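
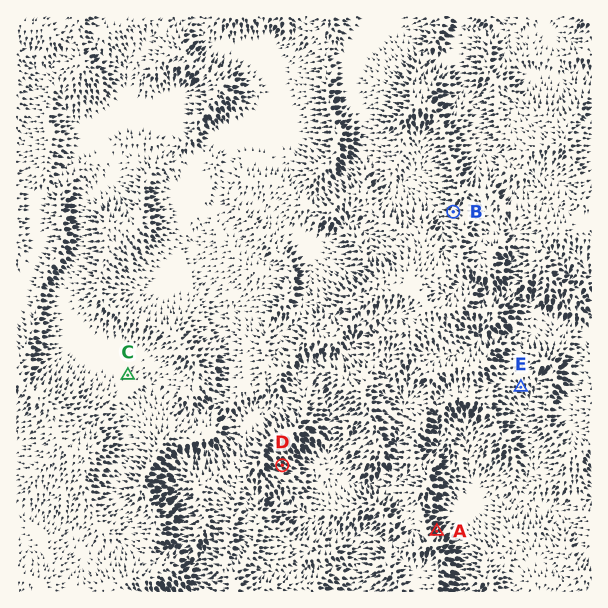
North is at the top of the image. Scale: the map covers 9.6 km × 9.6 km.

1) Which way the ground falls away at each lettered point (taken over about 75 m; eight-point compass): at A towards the NE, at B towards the W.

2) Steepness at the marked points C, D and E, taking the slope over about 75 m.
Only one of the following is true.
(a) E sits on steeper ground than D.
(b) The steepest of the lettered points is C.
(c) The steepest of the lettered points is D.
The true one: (c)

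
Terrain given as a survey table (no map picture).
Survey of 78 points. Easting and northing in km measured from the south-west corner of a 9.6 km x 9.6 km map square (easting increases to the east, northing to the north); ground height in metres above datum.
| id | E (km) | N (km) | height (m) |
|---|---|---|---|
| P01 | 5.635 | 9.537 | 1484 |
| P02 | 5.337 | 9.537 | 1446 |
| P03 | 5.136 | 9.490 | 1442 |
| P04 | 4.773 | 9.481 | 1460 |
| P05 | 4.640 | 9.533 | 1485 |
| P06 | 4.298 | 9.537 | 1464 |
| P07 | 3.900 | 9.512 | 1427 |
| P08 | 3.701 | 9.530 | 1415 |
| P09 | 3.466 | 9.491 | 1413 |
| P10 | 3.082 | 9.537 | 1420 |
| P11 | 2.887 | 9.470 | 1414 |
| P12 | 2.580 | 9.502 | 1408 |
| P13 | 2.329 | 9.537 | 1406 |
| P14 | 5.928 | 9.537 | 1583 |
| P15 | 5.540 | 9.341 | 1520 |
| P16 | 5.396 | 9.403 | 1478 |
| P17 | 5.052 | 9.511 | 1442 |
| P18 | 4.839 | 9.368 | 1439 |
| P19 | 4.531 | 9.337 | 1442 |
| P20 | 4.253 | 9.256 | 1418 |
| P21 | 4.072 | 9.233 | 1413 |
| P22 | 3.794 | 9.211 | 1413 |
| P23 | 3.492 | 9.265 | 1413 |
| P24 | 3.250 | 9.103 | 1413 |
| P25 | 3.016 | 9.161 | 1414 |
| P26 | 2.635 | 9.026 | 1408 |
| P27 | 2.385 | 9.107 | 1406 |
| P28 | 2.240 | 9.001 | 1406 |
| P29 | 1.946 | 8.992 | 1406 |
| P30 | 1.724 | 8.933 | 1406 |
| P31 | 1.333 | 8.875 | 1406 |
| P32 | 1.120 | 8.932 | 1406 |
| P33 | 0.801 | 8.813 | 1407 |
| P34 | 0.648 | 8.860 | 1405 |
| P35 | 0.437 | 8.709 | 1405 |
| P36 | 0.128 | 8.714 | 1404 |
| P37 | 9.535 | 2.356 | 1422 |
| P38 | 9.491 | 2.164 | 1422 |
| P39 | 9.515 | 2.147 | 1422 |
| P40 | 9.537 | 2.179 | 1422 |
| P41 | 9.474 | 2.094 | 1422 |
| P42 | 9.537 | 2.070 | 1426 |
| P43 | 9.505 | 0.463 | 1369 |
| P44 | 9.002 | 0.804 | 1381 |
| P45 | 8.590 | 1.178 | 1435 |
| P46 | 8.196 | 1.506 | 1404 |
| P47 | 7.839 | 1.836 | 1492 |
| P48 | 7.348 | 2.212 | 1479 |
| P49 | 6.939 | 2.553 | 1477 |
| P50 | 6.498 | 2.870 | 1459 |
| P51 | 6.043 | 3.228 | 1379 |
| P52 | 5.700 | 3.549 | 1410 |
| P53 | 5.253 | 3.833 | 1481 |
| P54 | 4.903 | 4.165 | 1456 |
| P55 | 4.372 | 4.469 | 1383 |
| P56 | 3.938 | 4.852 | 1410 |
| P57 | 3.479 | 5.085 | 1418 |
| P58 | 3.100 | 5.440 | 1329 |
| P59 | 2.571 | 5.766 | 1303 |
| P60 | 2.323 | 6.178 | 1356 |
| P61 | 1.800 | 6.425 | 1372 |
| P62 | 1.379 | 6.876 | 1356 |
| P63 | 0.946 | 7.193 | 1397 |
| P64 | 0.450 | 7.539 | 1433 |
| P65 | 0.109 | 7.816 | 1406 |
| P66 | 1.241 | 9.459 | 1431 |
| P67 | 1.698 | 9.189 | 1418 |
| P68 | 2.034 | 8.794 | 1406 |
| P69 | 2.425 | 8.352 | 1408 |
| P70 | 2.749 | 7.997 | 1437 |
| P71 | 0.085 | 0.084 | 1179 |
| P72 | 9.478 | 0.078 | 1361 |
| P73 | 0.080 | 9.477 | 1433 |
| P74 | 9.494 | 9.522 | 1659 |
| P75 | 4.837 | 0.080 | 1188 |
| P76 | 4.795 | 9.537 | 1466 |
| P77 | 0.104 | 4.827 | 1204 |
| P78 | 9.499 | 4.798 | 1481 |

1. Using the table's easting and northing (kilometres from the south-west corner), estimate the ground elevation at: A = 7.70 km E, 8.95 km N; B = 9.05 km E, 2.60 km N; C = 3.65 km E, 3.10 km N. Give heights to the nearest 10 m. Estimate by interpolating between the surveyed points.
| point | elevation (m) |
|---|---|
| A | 1590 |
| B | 1450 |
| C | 1330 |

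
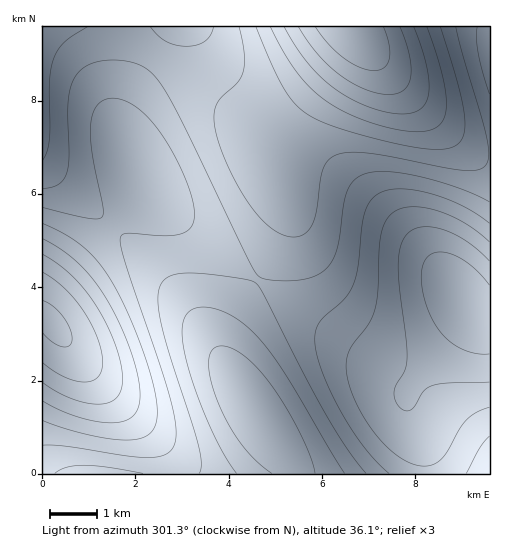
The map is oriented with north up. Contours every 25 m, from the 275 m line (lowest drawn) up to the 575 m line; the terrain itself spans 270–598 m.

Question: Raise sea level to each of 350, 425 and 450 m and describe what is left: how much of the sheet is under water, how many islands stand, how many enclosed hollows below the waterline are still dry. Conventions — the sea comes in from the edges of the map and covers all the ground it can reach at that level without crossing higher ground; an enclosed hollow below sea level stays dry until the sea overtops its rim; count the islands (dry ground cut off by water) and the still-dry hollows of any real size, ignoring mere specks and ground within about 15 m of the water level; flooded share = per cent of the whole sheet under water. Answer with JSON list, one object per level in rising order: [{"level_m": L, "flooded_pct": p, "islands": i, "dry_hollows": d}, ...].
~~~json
[{"level_m": 350, "flooded_pct": 13, "islands": 0, "dry_hollows": 0}, {"level_m": 425, "flooded_pct": 55, "islands": 0, "dry_hollows": 0}, {"level_m": 450, "flooded_pct": 73, "islands": 0, "dry_hollows": 0}]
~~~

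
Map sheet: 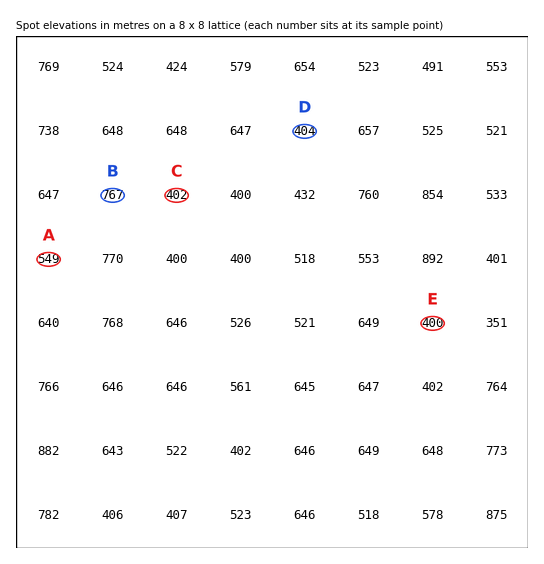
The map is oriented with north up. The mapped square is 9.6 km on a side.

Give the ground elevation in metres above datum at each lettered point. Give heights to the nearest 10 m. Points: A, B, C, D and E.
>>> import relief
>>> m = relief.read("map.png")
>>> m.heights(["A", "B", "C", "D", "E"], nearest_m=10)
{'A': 550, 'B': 770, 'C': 400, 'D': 400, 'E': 400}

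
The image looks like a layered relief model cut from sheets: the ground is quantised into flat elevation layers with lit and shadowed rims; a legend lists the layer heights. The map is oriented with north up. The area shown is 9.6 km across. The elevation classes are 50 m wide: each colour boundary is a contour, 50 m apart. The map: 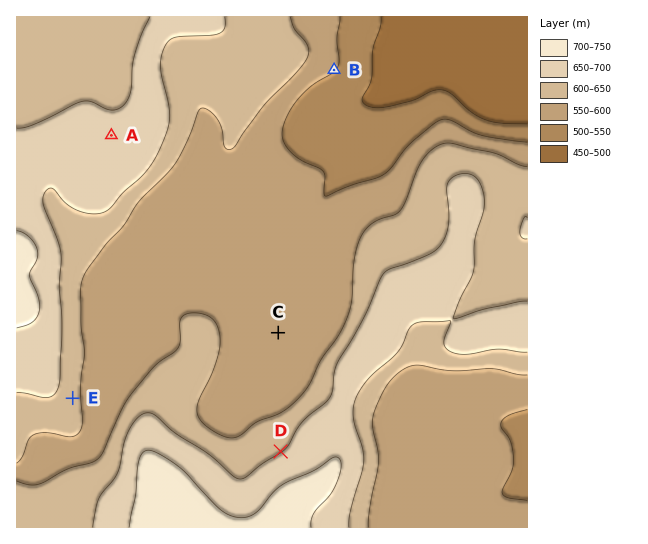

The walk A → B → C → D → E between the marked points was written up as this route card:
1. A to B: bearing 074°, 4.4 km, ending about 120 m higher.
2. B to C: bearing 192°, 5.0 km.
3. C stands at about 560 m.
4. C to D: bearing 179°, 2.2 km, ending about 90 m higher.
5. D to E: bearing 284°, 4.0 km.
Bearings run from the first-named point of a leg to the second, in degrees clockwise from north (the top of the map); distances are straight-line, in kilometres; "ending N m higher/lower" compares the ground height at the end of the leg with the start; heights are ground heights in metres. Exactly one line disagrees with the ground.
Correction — Line 1: it should read "ending about 120 m lower".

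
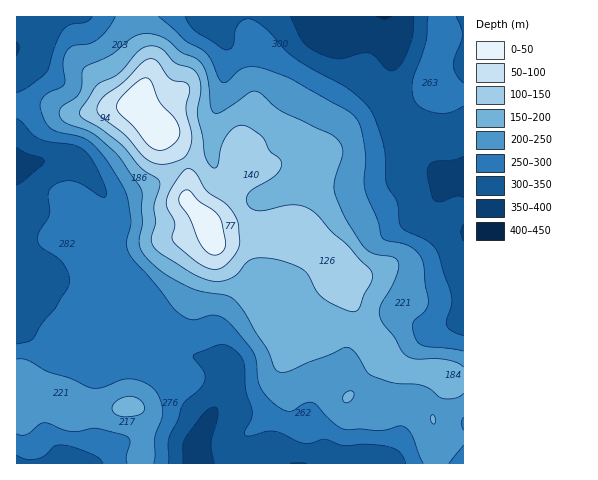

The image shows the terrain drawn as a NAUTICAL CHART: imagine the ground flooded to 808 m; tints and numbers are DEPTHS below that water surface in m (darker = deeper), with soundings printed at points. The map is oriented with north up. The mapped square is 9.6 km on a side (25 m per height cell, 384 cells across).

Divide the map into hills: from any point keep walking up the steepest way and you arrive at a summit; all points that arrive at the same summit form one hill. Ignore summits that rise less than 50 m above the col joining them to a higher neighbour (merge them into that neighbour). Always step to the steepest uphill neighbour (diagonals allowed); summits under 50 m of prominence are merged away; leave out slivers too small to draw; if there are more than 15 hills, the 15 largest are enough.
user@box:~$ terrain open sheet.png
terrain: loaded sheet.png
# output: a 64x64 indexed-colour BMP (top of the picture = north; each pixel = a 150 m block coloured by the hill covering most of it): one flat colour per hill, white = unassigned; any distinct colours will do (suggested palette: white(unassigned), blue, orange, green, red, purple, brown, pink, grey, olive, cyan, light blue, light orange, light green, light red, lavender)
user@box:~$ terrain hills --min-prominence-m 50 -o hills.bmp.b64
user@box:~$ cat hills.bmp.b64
<image width="64" height="64" href="data:image/bmp;base64,Qk12CAAAAAAAAHYAAAAoAAAAQAAAAEAAAAABAAQAAAAAAAAIAAATCwAAEwsAABAAAAAAAAAA////ALR3HwAOf/8ALKAsACgn1gC9Z5QAS1aMAMJ34wB/f38AIr28AM++FwDox64AeLv/AIrfmACWmP8A1bDFACIiIiIiIiIiIiIiIiIRERERERERERERERERERERERERIiIiIiIiIiIiIiIiIhEREREREREREREREREREREREREiIiIiIiIiIiIiIiIiERERERERERERERERERERERERESIiIiIiIiIiIiIiIiIRERERERERERERERERERERERERIiIiIiIiIiIiIiIiIiEREREREREREREREREREREREREiIiIiIiIiIiIiIiIiIRERERERERERERERERERERERESIiIiIiIiIiIiIiIiIiERERERERERERERERERERERERIiIiIiIiIiIiIiIiIiIREREREREREREREREREREREREiIiIiIiIiIiIiIiIiIiERERERERERERERERERERERESIiIiIiIiIiIiIiIiIiIRERERERERERERERERERERERIiIiIiIiIiIiIiIiIiIiEREREREREREREREREREREREiIiIiIiIiIiIiIiIiIiIRERERERERERERERERERERESIiIiIiIiIiIiIiIiIiIhERERERERERERERERERERERIiIiIiIiIiIiIiIiIiIiEREREREREREREREREREREREiIiIiIiIiIiIiIiIiIiMRERERERERERERERERERERESIiIiIiIiIiIiIiIiMzMRERERERERERERERERERERERIiIiIiIiIiIiIiMzMzMxEREREREREREREREREREREREiIiIiIiIiIiIjMzMzMzERERERERERERERERERERERESIiIiIiIiIiIiMzMzMzMRERERERERERERERERERERERIiIiIiIiIiIiMzMzMzMxEREREREREREREREREREREREiIiIiIiIiIiMzMzMzMzERERERERERERERERERERERESIiIiIiIiIiIzMzMzMzMxERERERERERERERERERERERIiIiIiEREREzMzMzMzMzERERERERERERERERERERERESIiIhERERETMzMzMzMzMxERERERERERERERERERERERESIRERERERMzMzMzMzMzMREREREREREREREREREREREREREREREREzMzMzMzMzMxERERERERERERERERERERERERERERERETMzMzMzMzMzMRERERERERERERERERERERERERERERETMzMzMzMzMzMzERERERERERERERERERERERERERERETMzMzMzMzMzMzMzERERERERERERERERERERERERERERMzMzMzMzMzMzMzMREREREREREREREREREREREREREREzMzMzMzMzMzMzMxERERERERERERERERERERERERERETMzMzMzMzMzMzMzMRERERERERERERERERERERERERERMzMzMzMzMzMzMzMxERERERERERERERERERERERERERETMzMzMzMzMzMzMzMRERERERERERERERERERERERERERMzMzMzMzMzMzMzMxERERERERERERERERERERERERERMzMzMzMzMzMzMzMxEREREREREREREREREREREREREREzMzMzMzMzMzMzMzEREREREREREREREREREREREREREzMzMzMzMzMzMzMzMRERERERERERERERERERERERERERETMzMzMzMzMzMzERERERERERERERERERERERERERERERERMzMzMzMzMzERERERERERERERERERERERERERERERERETMzMzMzMzMRERERERERERERERERERERERERERERERERETMzMzMxEREREREREREREREREREURBEREREREREREREREzMzMREREREREREREREREREREUREERERERERERERERERETMREREREREREREREREREREUREQREREREREREREREREREREREREREREREREREREREURERBERERERERERERERERERERERERERERERERERERERREREERERERERERERERERERERERERERERERERERERERREREQRERERERERERERERERERERERERERERERERERERRERERBERERERERERERERERERERERERERERERERERERREREREERERERERERERERERERERERERERERERERERERREREREQRERERERERERERERERERERERERERERERERERFERERERBEREREREREREREREREREREREREREREREREREUREREREERERERERERERERERERERERERERERERERERERREREREQRERERERERERERERERERERERERERERERERERFERERERBEREREREREREREREREREREREREREREREREREUREREREERERERERERERERERERERERERERERERERERERREREREQRERERERERERERERERERERERERERERERERERFERERERBEREREREREREREREREREREREREREREREREREUREREREERERERERERERERERERERERERERERERERERERREREREQRERERERERERERERERERERERERERERERERERFERERERBEREREREREREREREREREREREREREREREREREUREREREERERERERERERERERERERERERERERERERERERREREREQRERERERERERERERERERERERERERERERERERRERERERBERERERERERERERERERERERERERERERERERFERERERE"/>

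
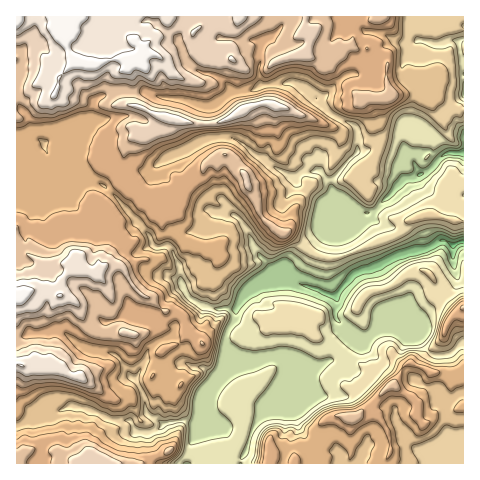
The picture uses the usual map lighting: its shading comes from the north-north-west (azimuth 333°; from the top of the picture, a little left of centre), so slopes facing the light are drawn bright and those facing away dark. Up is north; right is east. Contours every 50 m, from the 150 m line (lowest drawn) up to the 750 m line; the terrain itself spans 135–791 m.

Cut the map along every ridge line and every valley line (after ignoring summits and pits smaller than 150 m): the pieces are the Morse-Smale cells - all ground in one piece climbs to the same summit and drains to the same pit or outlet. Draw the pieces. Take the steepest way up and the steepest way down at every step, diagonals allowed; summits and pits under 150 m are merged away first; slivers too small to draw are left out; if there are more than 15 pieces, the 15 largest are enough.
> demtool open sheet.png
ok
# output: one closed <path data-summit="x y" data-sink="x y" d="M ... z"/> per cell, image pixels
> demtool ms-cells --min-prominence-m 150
<path data-summit="60 17" data-sink="453 245" d="M463 16l-446 0-1 125 6 1 11-4 7 2 9 15 17 7 19 16 21 10 43 47 2 8 4 4 13-1 4 4 7 15 2 16 5 13 18 12 10 3 21 0 4-7 14-11 11-11 14-6 17 9 40 13 18-21 8-5 9-1 29-15 26-5 16-9 11 5 11-4 1-59-13 0-19 32-22 6-6 10-9 6-58 22-12 0-11-4-22-19-6-1 4-6 2-14 18-26 0-5-24-22-9-10 1-13-3-13 0-19 15 3 38 17 8-6 5-11 13-3 11-8 21 1 17-5 20 2 3-3 4 0 23 15 10 1z"/><path data-summit="17 295" data-sink="453 245" d="M38 138l-22 5 0 283 22-5 30-14 16 1 24 10 10 3 14 0 15-7 17 10 12-3 19 2 3-25 23-31 4-31 10-18 2-10-23 1-22-9-10-15-3-20-7-15-4-4-13 1-4-4-2-8-43-47-21-10-19-16-17-7-5-11z"/><path data-summit="392 385" data-sink="453 245" d="M445 240l-24 10-22 4-21 12-24 8-19 22-40-13-17-9-14 6-11 11-14 11-4 9 0 7-10 18-2 26 9-2 18 1 15-5 15 0 14 6 6 10 0 9-5 9 2 16-9 4-17 2-13 9-7 13-10 30 223-1 0-120-15 11-15 2-6-5-11-16-8-8 42-35 6-8 0-8-3-11 0-20z"/><path data-summit="60 17" data-sink="463 153" d="M430 93l-4 0-3 3-20-2-17 5-21-1-11 8-13 3-5 11-6 6-54-20-1 19 3 13-1 13 3 5 30 27 0 5-18 26-2 14-3 4 27 22 11 4 12 0 58-22 9-6 6-10 22-6 17-31 15-2 0-71-11-2z"/><path data-summit="91 452" data-sink="453 245" d="M76 407l-8 0-30 14-21 6-1 36 171 1 2-2 6-39-7-2-19 1-15 9-14 1-6-4-4-7-19-1-16-8z"/><path data-summit="60 17" data-sink="453 245" d="M280 356l-15 0-15 5-18-1-11 4-2 7-17 20-4 7-1 22-9 44 51 0 19-43 13-9 17-2 9-4-2-6 0-10 5-9-3-16z"/><path data-summit="463 307" data-sink="453 245" d="M463 241l-9 4 0 20 3 11-1 10-47 41 8 8 11 16 6 5 15-2 15-12z"/><path data-summit="60 17" data-sink="453 245" d="M147 414l-17 7 7 10 14 1 12-7z"/>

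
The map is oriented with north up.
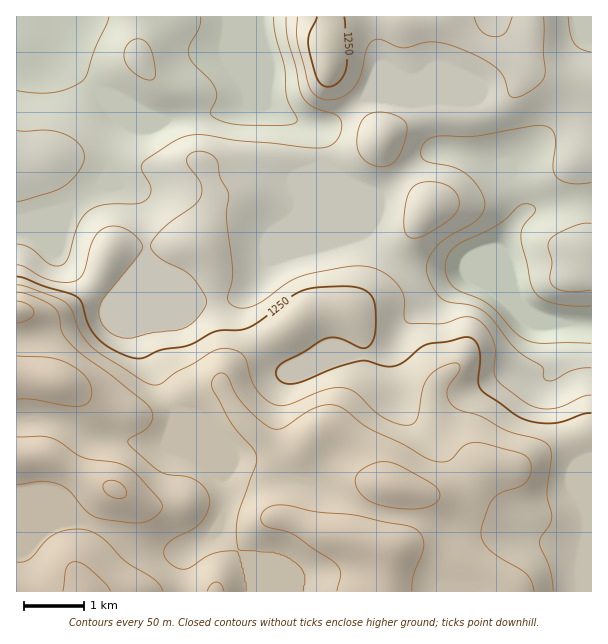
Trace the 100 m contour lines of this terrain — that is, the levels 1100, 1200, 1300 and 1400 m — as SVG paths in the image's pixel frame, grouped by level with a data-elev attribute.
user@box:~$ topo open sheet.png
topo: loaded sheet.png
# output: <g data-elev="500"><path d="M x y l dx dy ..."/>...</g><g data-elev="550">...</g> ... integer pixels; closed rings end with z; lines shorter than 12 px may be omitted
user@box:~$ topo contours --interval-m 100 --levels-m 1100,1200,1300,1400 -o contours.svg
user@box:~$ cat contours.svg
<g data-elev="1100"><path d="M591 343l-52 0-9-2-8-3-9-7-24-26-10-6-20-8-7-6-6-12-1-7 2-8 4-7 7-6 39-20 8-6 14-13 6-2 5 0 5 3 0 3-12 17-2 10 9 44 3 9 7 8 12 5 18 3 21 0"/><path d="M109 17l-15 34-7 24-5 6-14 8-14 3-16 1-21-2"/><path d="M274 17l2 19 9 32 2 28 2 8 8 15-1 4-6 2-53 0-14-3-11-6-2-5 6-13-1-9-5-9-18-18-4-9 2-8 9-18 2-10"/></g><g data-elev="1200"><path d="M591 395l-9 2-18 9-12 3-13-1-11-4-25-18-7-8-2-7 1-18-1-9-5-12-7-9-8-5-7-1-26 7-33-1-4-5 0-19-4-11-13-13-16-8-21-1-44 9-16 6-26 19-10 6-12 2-9-2-4-4-1-3 5-26-6-54 2-25-9-17-4-18-4-4-8-3-12 1-3 2-2 4 1 6 9 12 4 8 1 7-3 8-7 7-27 20-10 10-4 8 1 6 9 8 22 11 7 5 15 21 2 6-2 6-9 12-10 7-9 3-24 2-20 6-8 0-14-5-9-9-3-9 2-12 36-46 5-9 0-5-5-6-14-9-13-2-6 2-6 5-7 12-8 28-3 5-6 3-11 1-13-2-10-4-16-9-7-2"/><path d="M409 237l7 1 9-3 19-11 11-9 3-6 1-6-2-8-4-6-10-5-12-2-11 1-8 5-5 10-3 20 1 13z"/><path d="M373 165l8 2 8-2 6-4 4-6 5-12 3-14-2-7-5-5-13-4-12-1-9 4-5 6-4 13 1 14 5 10z"/><path d="M297 17l0 24 12 45 3 6 5 4 12 4 13-3 11-8 8-14 7-28 4-6 6-2 24 9 30-6 14 2 15 5 19 9 15 9 9 10 6 19 5 2 6-2 17-10 7-10-1-59"/><path d="M512 17l-6 15-5 4-6 1-7-2-6-3-5-7-3-8"/></g><g data-elev="1300"><path d="M553 591l-3-22-9-21-2-6 3-6 7-11 3-7-5-24 4-35-1-10-3-5-5-3-33-10-27-14-21-6-8-5-5-7-1-7 3-8 9-13 1-5-2-3-6 0-9 3-8 5-6 6-6 12-6 30-3 4-6 2-12-2-13-6-10-7-17-17-12-5-9 0-11 2-37 15-8 1-6-2-9-6-9-11-11-31-6-5-8-2-9 0-8 2-21 13-16 8-14 11-4 2-6 0-11-5-49-33-11-14-10-24-6-7-36-15-12-2"/></g><g data-elev="1400"><path d="M163 591l-2-5-5-5-31-20-23-23-9-6-7-2-15-1-15 5-10 6-16 19-6 3-7 0"/><path d="M224 591l-3-7-5-2-6 3-3 6"/><path d="M412 591l1-15 9-22 2-9-2-9-8-8-57-12-40-4-30-7-14 1-9 4-3 8 1 4 2 3 29 9 43 30 3 5 2 6-4 16"/><path d="M403 509l17 0 12-4 7-7 0-7-10-9-27-15-12-5-7 0-8 1-10 5-7 5-3 6 1 6 3 6 6 7 15 7z"/><path d="M17 485l25-4 17 3 10 7 20 22 7 4 9 3 27 3 11 0 13-7 6-9-2-7-19-21-9-9-7-4-11-4-31-5-24-16-9-4-9-1-24 1"/><path d="M17 399l16 0 32 6 13 1 6-1 4-3 3-4 1-6-2-8-4-7-8-8-10-6-18-5-33-2"/><path d="M17 323l12-4 4-4 1-3-2-4-4-3-11-4"/></g>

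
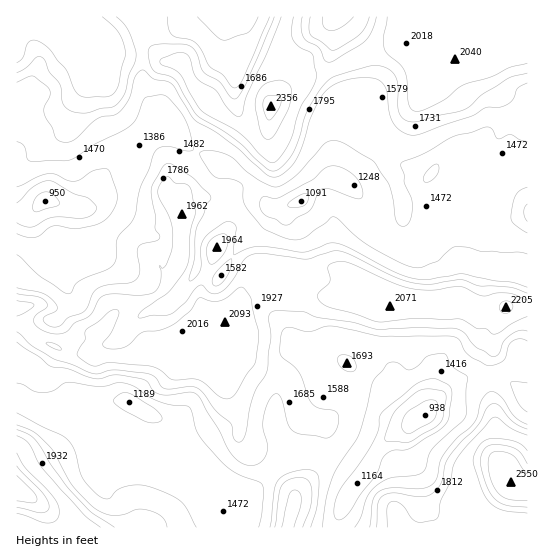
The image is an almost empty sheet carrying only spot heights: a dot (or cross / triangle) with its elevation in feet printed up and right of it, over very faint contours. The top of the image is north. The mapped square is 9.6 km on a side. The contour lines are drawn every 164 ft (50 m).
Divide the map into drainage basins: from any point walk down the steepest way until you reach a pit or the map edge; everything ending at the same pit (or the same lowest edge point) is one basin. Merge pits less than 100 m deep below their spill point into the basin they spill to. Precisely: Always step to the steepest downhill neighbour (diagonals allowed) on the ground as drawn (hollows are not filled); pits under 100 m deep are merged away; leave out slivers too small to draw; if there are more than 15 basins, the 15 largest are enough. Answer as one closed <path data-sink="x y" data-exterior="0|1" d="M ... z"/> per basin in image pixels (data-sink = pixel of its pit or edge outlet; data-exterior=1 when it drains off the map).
<path data-sink="45 201" data-exterior="0" d="M286 16l-270 1 0 290 9 19 10 11 35 16 19 0 5 4 40-1 33-5 16 9 11-5 12 0 12 4 7-9 6-15 0-6-6-7 11-16 8-23 8-14-35-22 10-16 0-12-9-15-13-7-7 0-12 3-6 5 3-28 16-30 16-37 20 14 10 3 20-4 4-5 1-7 7 8 16 8 25 5 21-1 18 10 4 0 44-26 11-10 16-23-1-16-4-13-8-8-10-2-32 8-47 20-33 5-10 7-10 17 4-18-2-32 8-29z"/><path data-sink="425 415" data-exterior="0" d="M273 265l-16 2-9 8-11 28-12 19 6 7 0 6-6 15-6 8 10 43 11 21 1 10 5 0 1 3 14-2 16-4 21-10 13 5 13 2 0 15-7 25-22 31-7 30 239 1 1-219-3-2-19 0-9 2-16 0-22-13-20 4-38 3-7 2-8 0-11-8-10 0-12 4-15 0-8-2-20-20-11-7z"/><path data-sink="302 201" data-exterior="0" d="M469 55l-10 0-6 8-6 1-17-1 2 19-16 23-22 18-20 9-13 9-4 0-18-10-21 1-25-5-16-8-7-8-1 7-4 5-20 4-10-3-20-15-16 38-16 30-3 28 6-5 12-3 7 0 9 4 5 4 8 14 0 12-10 15 2 3 34 20 8-4 12 0 24 6 13 8 23 21 20 1 12-4 10 0 11 8 8 0 7-2 38-3 19-4 3 1 4-30-8-12-6-16-2-10 3-18-17-12-10-10-1-6 11-12 4-9 7-6 8 0 17 8 7-5 11 0 10-22 2-14-4-26-8-14-5-18z"/><path data-sink="129 402" data-exterior="0" d="M17 308l-1 181 15 8 16 14 4 17 237-1 7-30 22-31 7-25-1-16-12-1-13-5-21 10-16 4-18 0-3-2 0-9-11-21-10-42-13-4-12 0-11 5-16-9-33 5-29 1-11 0-5-4-19 0-35-16-10-11z"/><path data-sink="527 214" data-exterior="1" d="M527 51l-18 0-15 5-13 0-14-5-8 3 14 2 11 9 5 18 8 14 4 26-1 10-11 26-11 0-7 5-17-8-8 0-7 6-4 9-11 12 1 6 27 22-3 18 2 10 6 16 8 12-4 30 20 12 16 0 9-2 22 0z"/><path data-sink="337 17" data-exterior="1" d="M402 16l-115 0-8 34 0 15 2 8-2 24 8-14 10-7 33-5 59-24 20-4 8 1-9-11z"/>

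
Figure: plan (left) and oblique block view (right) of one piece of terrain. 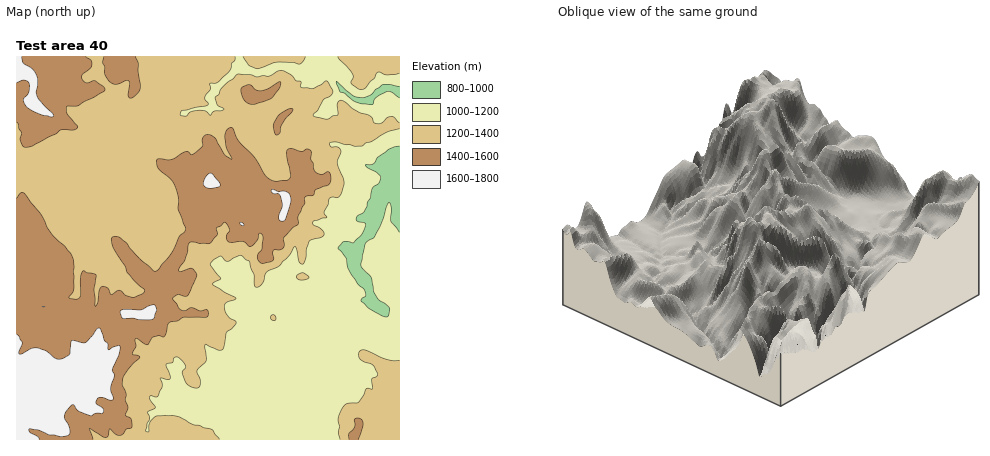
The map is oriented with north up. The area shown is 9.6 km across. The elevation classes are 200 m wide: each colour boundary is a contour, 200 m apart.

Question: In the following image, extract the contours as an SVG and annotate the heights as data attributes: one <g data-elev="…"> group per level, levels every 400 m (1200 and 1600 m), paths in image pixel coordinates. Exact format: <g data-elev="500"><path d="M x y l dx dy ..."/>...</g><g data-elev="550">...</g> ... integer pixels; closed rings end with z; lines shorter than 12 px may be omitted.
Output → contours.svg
<g data-elev="1200"><path d="M219 440l-7-10-18-5-14-8-6-1-18 0-6 6-1 10-4-2 5-12-3-6 8-4-5-8 0-4 6 1 2-1 4-10-2-8 8 2 2-2-4-14 7-2 1-5 4 0 7 9 1 2-4 4 4 10 6 5 6 1 2-8-3-8 9-12-1-16 13 6 4 0 4-18 10-8 0-3-6-3-4-4-2-8 2-4 10-4-23-14 8-6-11-14 4-4 6-4 8 5 14-5 8 6 4 12 0 12 2 1 6-4 4-11 14-6 10-11 4-9 2 3 3 13 5 2 5-22 13-5 2-3-2-4-9-6 0-2 14-4-3-6 4-8 1-6 10-2 5-12-1-6-6-16 4-12-3-3-7-1-1-3 6-1 18 4 8 0 24-14 14-3"/><path d="M400 360l-14-1-22-9-5 2 1 6 13 8 5 8-2 3-4 1 0 11-6-1-8 14-12 2-4 4-4 10 2 8-2 6 2 8"/><path d="M273 320l2 0 1-2-2-3-4 3z"/><path d="M298 280l6 0 5-2-5-5-2 0-5 3-1 2z"/><path d="M400 123l-8-7-4 1-8 7-6-1-4-7-12-4-16-12-5 4 1 11-12 4-12-3-1-2 5-4 6-10 8-6 1-4-5-7-2-2-5 3-9 5-10-1-2-2 1-4-5-1-5-7-9-4-14 6-4 0-8 1-6-2-12-1-16 14-3 6-4 4 3 7 6 5-10 1-4 4-4-4-6-1-10 2-4 4-6 0 2-6 26-6-3-6 5-8 0-6 8-2 10-10 3-4 0-5 4-3 0-4"/><path d="M243 56l6 10 9 3 20-7 16 0 6 2 3-2 2-6"/><path d="M338 56l15 18-2 10 9 5 6-1 8-10 4-6 8 3 14-2"/></g><g data-elev="1600"><path d="M39 440l-1-4-8-4 0-3 8 1 12 5 12 2 7-3 0-6-5-12 2-5 6-6 6 6 12 5 6-3 6 0 1-5-6-4-1-2 4-5 10 3 3 0-2-10 3-14-2-6 7-14 1-10-2-1-4 2-6 3 0-6-3-3-5-12-2-1-12 15-14-2-3 13-7 5-4 0-12-8-8-3-6 0-12 6-1-2 3-10-6-8"/><path d="M138 320l16-1 3-9-2-4-5-1-10 5-16-1-4 2 3 7z"/><path d="M280 220l4 1 2-2 4-16 0-6-1-3-3-2-8 0-6-2-1 0 1 3 6 1 3 4 1 8-3 10z"/><path d="M206 188l6 0 8-2-1-4-7-9-5 2-3 5-1 4z"/><path d="M16 83l8-3 4 1 1 3 0 8-6 8 4 8 15 7 11 1 0-2-15-16-2-6 2-10-1-6-5-7-8-6-2-7"/></g>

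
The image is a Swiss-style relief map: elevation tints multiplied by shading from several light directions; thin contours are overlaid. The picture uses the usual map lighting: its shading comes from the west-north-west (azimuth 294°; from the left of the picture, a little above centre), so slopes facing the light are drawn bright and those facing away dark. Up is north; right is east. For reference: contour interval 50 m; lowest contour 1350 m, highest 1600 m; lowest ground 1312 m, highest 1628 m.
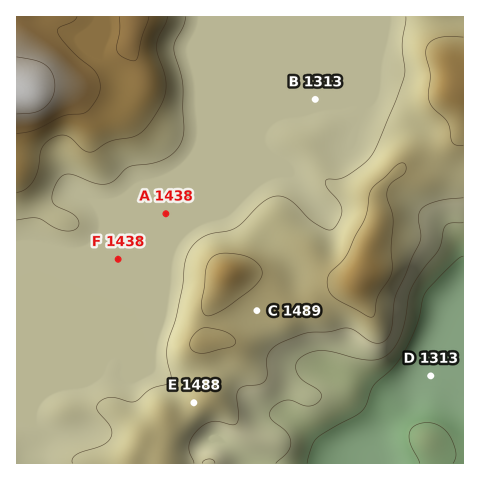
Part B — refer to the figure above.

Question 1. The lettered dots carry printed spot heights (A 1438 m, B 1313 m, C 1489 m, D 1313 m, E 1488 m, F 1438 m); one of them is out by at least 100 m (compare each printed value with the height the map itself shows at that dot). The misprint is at B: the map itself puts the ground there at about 1438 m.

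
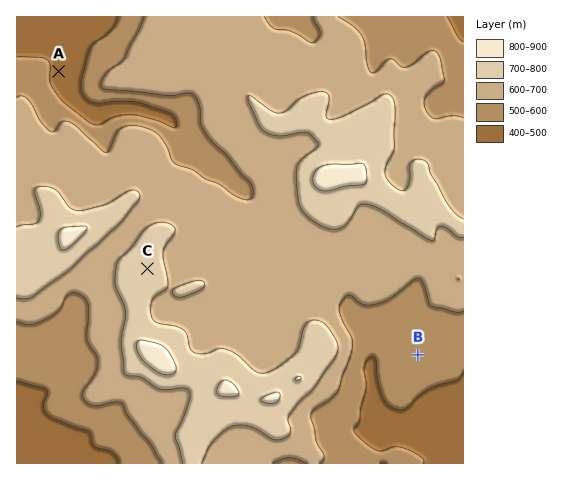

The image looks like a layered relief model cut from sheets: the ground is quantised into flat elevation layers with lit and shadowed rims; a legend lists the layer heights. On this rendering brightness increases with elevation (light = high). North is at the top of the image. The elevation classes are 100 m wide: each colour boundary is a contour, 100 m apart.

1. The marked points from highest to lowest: C B A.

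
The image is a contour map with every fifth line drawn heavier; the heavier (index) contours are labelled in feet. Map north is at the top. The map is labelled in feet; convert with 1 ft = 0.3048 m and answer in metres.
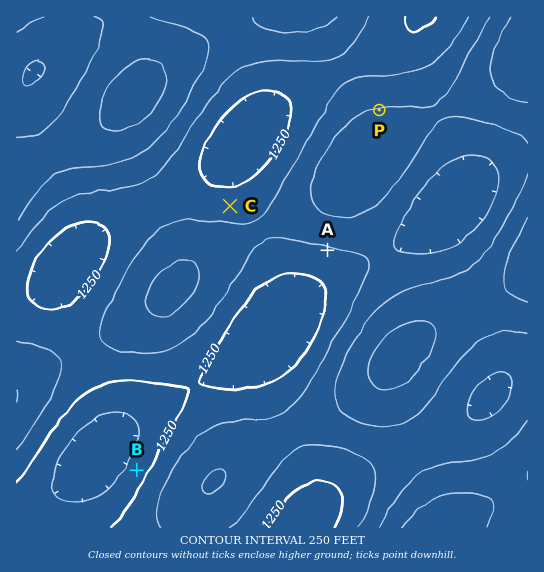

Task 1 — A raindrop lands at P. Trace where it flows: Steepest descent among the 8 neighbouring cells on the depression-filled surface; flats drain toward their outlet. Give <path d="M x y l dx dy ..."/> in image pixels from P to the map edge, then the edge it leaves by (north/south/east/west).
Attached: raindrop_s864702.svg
<path d="M379 110l0-51 39-38 3-4"/>
exit: north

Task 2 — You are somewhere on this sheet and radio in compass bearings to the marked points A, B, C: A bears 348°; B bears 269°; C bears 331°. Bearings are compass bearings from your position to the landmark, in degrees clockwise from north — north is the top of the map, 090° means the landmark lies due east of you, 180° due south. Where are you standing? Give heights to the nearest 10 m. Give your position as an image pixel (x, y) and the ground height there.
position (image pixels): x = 374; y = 466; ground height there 460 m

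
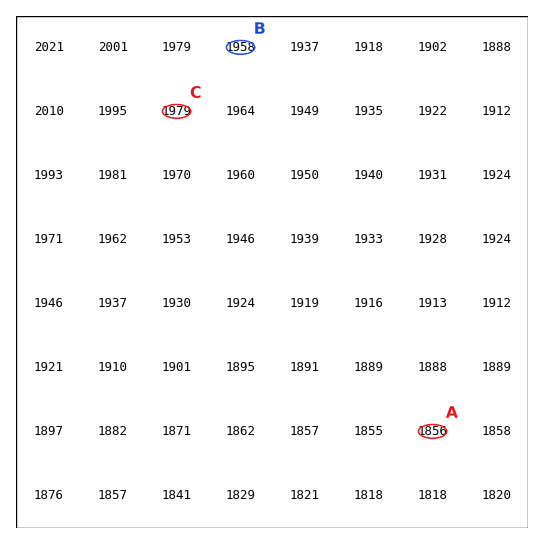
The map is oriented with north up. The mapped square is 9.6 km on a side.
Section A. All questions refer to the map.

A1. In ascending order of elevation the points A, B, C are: A B C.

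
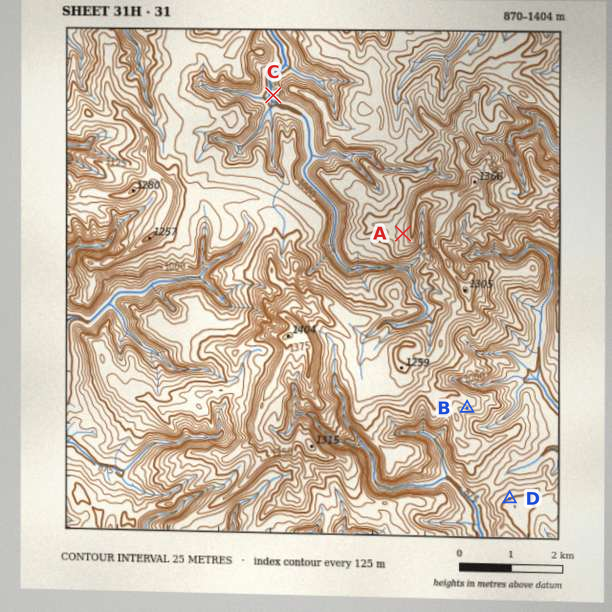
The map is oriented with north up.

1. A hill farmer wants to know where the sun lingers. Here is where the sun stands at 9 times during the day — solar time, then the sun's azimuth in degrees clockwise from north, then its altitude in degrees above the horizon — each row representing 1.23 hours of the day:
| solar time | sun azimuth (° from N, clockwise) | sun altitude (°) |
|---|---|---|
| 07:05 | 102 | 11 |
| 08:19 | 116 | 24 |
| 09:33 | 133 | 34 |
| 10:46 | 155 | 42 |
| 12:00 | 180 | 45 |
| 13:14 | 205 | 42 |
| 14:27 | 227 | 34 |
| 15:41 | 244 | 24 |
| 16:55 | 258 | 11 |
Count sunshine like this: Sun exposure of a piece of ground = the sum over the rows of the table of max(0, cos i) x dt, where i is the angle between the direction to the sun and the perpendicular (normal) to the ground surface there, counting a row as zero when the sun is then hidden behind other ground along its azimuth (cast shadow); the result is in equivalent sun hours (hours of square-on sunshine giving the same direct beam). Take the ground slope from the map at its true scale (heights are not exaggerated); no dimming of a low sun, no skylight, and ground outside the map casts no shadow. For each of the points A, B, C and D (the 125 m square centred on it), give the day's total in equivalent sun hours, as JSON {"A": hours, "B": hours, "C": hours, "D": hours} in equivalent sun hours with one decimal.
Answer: {"A": 5.2, "B": 6.8, "C": 5.1, "D": 4.2}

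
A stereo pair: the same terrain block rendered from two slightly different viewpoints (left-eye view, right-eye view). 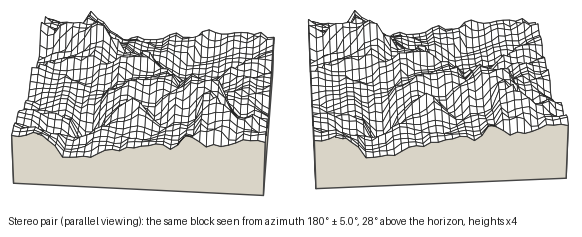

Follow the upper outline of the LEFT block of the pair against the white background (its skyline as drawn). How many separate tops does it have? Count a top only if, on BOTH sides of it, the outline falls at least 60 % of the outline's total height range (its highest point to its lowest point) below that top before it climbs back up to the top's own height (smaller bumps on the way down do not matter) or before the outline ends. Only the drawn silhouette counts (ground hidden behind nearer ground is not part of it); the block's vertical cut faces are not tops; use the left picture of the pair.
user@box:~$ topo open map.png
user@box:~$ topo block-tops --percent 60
0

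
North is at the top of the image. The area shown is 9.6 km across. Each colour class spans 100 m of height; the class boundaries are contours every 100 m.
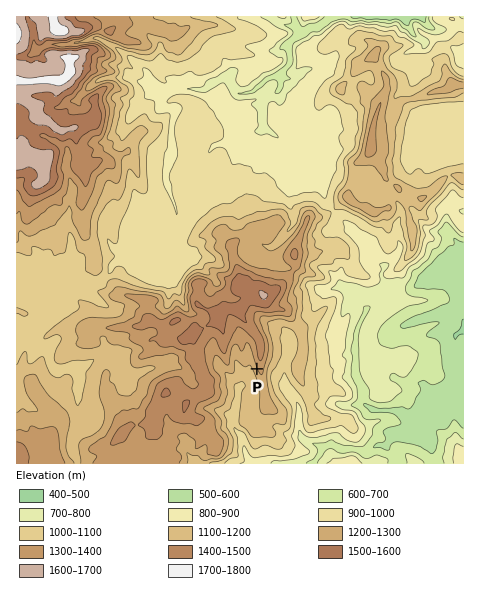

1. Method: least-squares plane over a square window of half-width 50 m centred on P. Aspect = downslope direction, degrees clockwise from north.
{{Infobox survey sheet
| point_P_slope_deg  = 47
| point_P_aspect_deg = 248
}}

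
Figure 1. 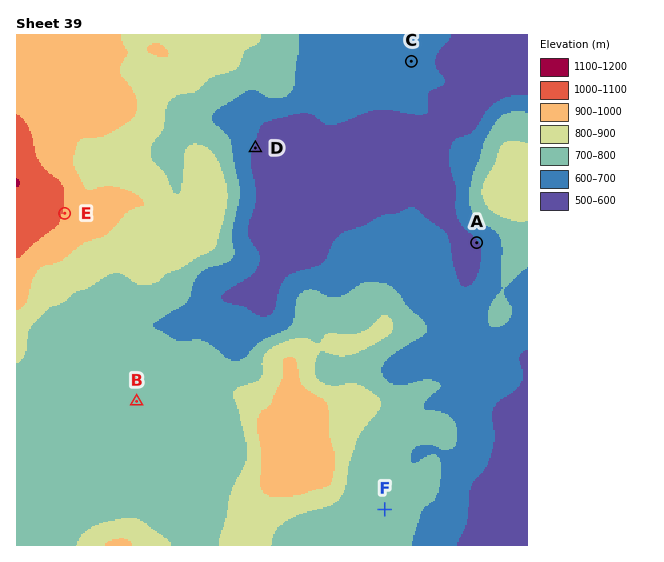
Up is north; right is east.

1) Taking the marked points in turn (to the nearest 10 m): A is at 590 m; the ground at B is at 770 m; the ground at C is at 620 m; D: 590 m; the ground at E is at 990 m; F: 720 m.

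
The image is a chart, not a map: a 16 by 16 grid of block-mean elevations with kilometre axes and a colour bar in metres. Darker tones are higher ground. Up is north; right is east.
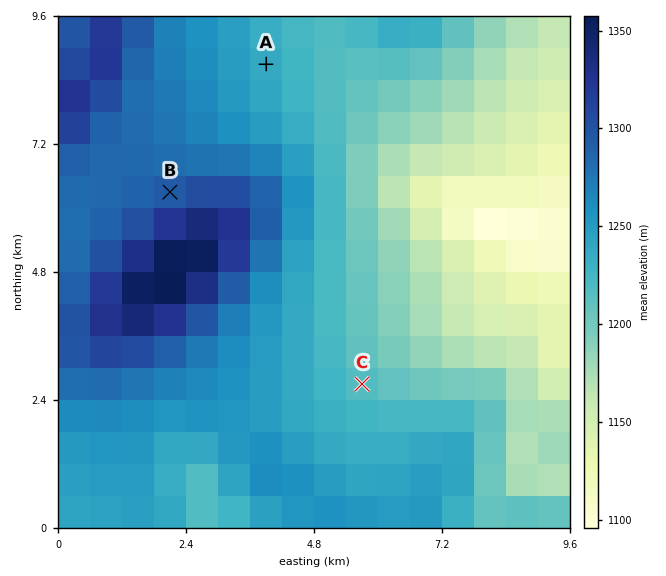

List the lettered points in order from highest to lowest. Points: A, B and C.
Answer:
B A C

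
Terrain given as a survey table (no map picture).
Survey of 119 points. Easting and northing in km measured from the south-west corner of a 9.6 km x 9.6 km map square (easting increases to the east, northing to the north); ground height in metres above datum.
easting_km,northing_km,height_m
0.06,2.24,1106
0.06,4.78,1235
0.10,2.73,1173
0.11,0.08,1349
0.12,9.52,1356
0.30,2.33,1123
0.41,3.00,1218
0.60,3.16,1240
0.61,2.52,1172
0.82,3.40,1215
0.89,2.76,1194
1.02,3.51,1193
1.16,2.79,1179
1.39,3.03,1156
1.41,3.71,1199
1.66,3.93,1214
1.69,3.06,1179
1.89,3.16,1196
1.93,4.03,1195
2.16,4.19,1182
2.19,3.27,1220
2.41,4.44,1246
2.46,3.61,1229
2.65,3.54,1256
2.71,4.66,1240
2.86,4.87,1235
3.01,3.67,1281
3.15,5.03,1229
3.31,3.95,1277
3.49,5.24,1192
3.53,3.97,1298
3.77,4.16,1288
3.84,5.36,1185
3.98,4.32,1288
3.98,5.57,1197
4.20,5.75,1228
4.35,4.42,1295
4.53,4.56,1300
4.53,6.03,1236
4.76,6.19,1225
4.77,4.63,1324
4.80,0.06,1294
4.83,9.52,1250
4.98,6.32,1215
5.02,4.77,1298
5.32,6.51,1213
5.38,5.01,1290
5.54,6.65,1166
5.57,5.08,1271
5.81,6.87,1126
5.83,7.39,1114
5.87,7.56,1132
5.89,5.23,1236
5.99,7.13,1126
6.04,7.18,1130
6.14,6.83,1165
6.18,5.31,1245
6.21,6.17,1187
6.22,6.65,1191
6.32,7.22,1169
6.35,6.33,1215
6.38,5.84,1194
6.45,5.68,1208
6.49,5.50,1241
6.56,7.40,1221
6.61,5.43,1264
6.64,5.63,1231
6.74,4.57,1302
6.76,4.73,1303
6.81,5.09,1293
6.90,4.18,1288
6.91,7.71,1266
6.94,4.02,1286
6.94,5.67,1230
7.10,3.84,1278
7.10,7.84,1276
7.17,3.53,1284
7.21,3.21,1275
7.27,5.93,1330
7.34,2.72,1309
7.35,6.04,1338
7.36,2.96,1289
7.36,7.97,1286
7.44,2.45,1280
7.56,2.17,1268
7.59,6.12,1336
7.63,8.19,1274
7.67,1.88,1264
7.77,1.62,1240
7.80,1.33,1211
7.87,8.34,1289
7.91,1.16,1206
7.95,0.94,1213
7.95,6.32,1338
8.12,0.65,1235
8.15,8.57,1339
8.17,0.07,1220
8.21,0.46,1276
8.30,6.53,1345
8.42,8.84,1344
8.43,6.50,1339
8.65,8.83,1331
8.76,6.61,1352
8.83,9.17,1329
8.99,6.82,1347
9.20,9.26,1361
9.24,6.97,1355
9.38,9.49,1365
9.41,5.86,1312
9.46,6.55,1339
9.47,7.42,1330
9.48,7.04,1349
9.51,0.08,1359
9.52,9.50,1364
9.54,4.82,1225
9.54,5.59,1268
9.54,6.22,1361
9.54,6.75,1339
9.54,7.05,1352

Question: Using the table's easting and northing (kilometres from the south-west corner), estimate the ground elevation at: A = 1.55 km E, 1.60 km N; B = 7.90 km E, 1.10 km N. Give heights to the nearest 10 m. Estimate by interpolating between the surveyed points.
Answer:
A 1240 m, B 1210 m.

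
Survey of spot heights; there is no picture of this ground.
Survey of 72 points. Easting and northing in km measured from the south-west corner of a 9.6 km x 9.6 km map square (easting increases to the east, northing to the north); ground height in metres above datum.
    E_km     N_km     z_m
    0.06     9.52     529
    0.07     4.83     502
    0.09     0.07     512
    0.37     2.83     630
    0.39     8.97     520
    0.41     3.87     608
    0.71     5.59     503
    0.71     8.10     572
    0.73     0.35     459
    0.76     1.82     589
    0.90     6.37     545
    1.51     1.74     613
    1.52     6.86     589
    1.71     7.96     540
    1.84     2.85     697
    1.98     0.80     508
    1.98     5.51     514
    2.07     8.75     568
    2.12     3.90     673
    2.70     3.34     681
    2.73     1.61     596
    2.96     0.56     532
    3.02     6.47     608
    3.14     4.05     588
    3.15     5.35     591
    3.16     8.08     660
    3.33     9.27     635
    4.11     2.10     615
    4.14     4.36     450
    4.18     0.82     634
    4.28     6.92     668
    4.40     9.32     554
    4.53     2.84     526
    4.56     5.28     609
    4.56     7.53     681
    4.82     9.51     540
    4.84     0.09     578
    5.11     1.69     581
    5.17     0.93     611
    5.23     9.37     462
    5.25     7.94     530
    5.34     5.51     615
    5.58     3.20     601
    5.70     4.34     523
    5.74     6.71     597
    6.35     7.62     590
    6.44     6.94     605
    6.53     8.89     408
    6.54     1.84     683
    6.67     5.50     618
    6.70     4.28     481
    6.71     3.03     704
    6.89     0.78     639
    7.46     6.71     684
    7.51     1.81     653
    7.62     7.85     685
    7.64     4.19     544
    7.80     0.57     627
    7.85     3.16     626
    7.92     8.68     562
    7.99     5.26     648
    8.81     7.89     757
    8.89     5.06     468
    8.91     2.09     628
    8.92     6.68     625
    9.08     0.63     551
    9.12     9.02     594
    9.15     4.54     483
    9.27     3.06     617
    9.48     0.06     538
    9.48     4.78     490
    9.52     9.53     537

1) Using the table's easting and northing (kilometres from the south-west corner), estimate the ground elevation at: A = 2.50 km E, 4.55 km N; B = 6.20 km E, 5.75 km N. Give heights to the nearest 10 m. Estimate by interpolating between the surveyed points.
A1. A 630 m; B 580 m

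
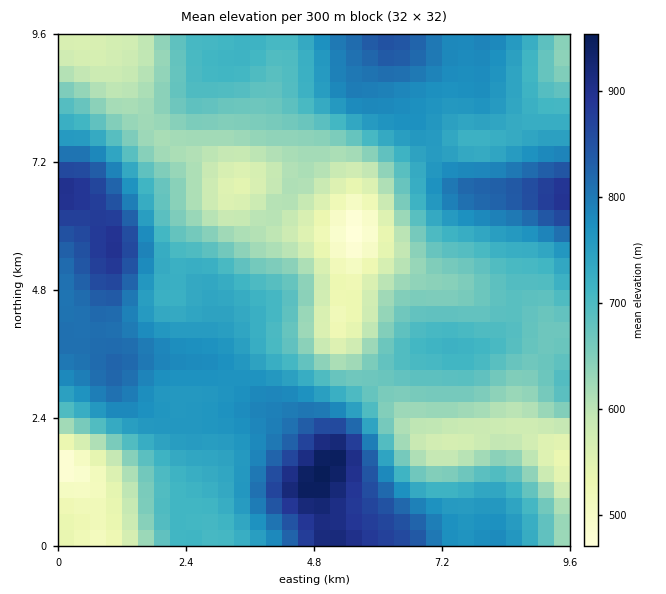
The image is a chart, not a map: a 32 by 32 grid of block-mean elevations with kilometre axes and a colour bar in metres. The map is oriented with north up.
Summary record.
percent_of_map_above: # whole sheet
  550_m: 94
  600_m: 85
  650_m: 72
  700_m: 54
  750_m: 35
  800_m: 17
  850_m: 7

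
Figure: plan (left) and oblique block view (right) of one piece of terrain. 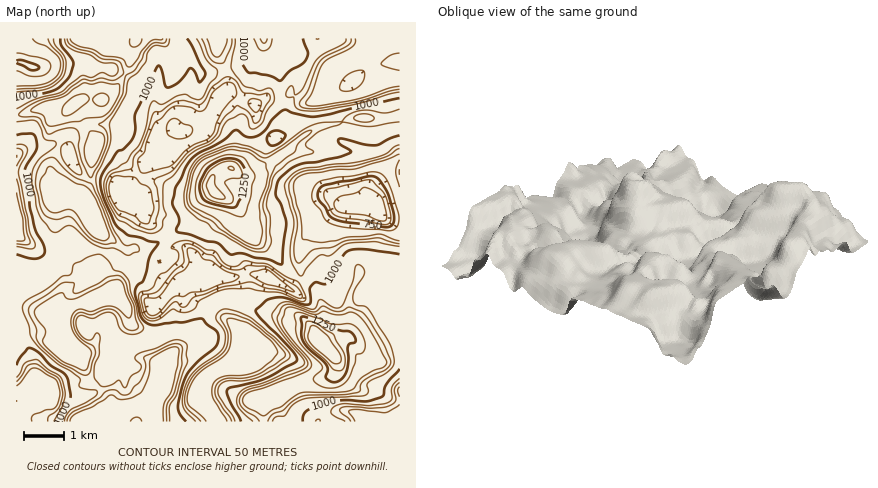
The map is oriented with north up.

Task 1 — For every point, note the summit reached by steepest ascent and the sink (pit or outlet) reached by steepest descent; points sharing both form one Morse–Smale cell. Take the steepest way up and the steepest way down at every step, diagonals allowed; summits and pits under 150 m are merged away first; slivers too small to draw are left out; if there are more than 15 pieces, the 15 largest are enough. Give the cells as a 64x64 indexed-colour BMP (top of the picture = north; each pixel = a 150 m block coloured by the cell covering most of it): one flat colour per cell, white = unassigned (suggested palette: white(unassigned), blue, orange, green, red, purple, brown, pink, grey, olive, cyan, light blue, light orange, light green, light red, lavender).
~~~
<image width="64" height="64" href="data:image/bmp;base64,Qk12CAAAAAAAAHYAAAAoAAAAQAAAAEAAAAABAAQAAAAAAAAIAAATCwAAEwsAABAAAAAAAAAA////ALR3HwAOf/8ALKAsACgn1gC9Z5QAS1aMAMJ34wB/f38AIr28AM++FwDox64AeLv/AIrfmACWmP8A1bDFAAAACqqqqqqqMzMzM//////3d3d3cAAIiIiIiIiIiIiIAACqqqqqqqozMzP///////d3d3dwAIiIiIiIiIiIiIgAAKqqqqqqqjMzM///////d3d3d3AAiIiIiIiIiIiIiAAKqqqqqqqqMzMzP/////d3d3d3dwCIiIiIiIiIiIiIAAqqqqqqqqMzMzM/////d3d3d3d3eIiIiIiIiIiIiIgAAKqqqqqqMzMzMzP///93d3d3d3d3eIiIiIiIiIiIiAAAqqqqqjMzMzMzM/////d3d3d3d3d3eIiIiIiIiIiIAAqqqqqqMzMzMzMz/////3d3d3d3d3d3d3eIiIiIiIgACqqqqqozMzMzMzM/////93d3d3d3d3d3d3iIiIiIiAAKqqqqozMzMzMzMz////8AAHd3d3d3d3d3eIiIiIiIAAqqqqqjMzMzMzMzP////wAAAHd3d3d3d3d4iIiIiIgAqqqqMzMzMzMzMzMz///wAAAHd3d3d3d3d4iIiIiIiACqqqMzMzMzMzMzMzMz/wAAAAd3d3d3d3d4iIiIiIiICqqqozMzMzMzMzMzMzMwAAAAAHd3d3d3dyKIiIKIiIgKqqqjMzMzMzMzMzMzMzAAAAAAd3d3d3d3IiIiIiKIiKqqqqMzMzMzMzMzMzMzMAAAAAd3d3d3d3ciIiIiIiKIqqqqozMzMzMzMzMzMzMzAAAAB3d3d3d3ciIiIiIiIiKqqqqjMzMzMzMzMzMzMzAAAAAAd3d3IiIiIiIiIiIiIqqqAAMzMzMzMzMzMzMzMAAAAAB3IiIiIiIiIiIiIiIiAAAAAzMzMzMzMzMzMzMAABAAABIiIiIiIiIiIiIiIiIAAAADMzMzMzMzMzMzMwABEQABEiIiIiIiIiIiIiIiIgAAAAAzMzMzMzMzMzMzABERERERIiIiIiIiIiIiIiIiZmAAAAMzMzMzMzMzMAAAEREREREiIiEiIiIiIiIiIiJmZmAAADMzMzMzMzMAAAABERERERIhERIiIiIiIiIiImZmZgAAMzMzMzMwAAAAAAEREREREREREiIiIiIiIiIiZmZmAAAAMzMzMwAAAAAAERERERERERESIiIiIiIiIiJmZmYAAAAAMzMAAAAAAAARERERERERERIiIiIiIiIiImZmZgAAAAAzAAAAAAAAABEREREREREREiIiIiIiIiIiZmZmYAAAAAAAAAAAAAABERERERERERESIiIiIiIiIiJmZmZmYAZmAAREREAAERERERERERERERIiIiIiIiIiImZmZmZmZmYAREREREERERERERERERERESIiIiIiIiIiZmZmZmZmZkRERERERREREREREREREREREiIiIiIiIiJmZmZmZmZkREREREVVVRERERERERERERERIiIiIiIiImZmZmZmZmREREREVVVVURERERERERERERERIiIiIiIiZmZmZmZmZEREREVVVVVVERERERERERERERESIiIiIiJmZmZmZmZERERERVVVVVVREREREREREREREREiIiIiImZmZmZmZERERERFVVVVVVERERERERERERERERERIiIiZmZmZmbEREREVVVVVVVVVRERERERERERERERERESIiJmZmZmzMRERERVVVVVVVVVURERERERERERERERERIiImZmZszMzEREREVVVVVVVVUREREREREREREREREREiIiZmZmzMzMRERERFVVVVVVVVERERERERERERERERERIiJmZmbMzMxERERERVVVVVVVURERERERERERERERERESImZmZszMzERERERFVVVVVVVVVVUREREREREREREREREiZmZmzMzMxERERERVVVVVVVVVVVERERERERERERERERJmZmZszMzERERERERVVVVVVVVVVREREREREREREREREWZmZmzMzMRERERERFVVVVVVVVVVURERERERERERERERZmZmbMzMxERERERERVVVVVVVVVVRERERERERERERERFmZmZmzMzMzMzEREREVVVVVVVVVVEREREREREREREREWZmZmzMzMzMzMRERERUVVVVVVVVVREREdERERERERERZmZmbMzMzMzMxERERERERVVVVVVVUREd3d0RERERERFmZmZszMzMzMzEREREREREVVVVVVVVVd3d3d3dEREREZlmZmbMzMzMzMRERERERERFVVVVVVVd3d3d3d3d3d3dmZmZmZzMzMzMzEREREREREVVVVVVVd3d3d3d3d3d3d2ZmZmZmczMzMzMRERERERERFVVXuVV3d273d3d3d3d3ZmZmZmZmZmczMxERERERERERV7u7u69u7u73d3d3d3dmZmZmZmZmZnMzMRERERERERO7u7u7ru7u7u73d3d3d2ZmZmZmZmZmZzMxERERERERE7u7u7uu7u7u7u73d3d3ZmZmZmZmZmZmcxERERERERETu7u7u67u7u7u7u93d3dmZmZmZmZmZmZzERERERERERO7u7u7ru7u7u7u7vd3d2ZCZmZmZmZmZmURERERERERE7u7u7uu7u7u7u7u7vd3QAAmZmZmZmZmZRERERERERE7u7u7u7ru7u7u7u7u7u7AACZmZmZmZmZlERERABERETu7u7u7uu7u7u7u7u7u7sAAJmZmZmZmZmURERAAARERO7u7u7u67u7u7u7u7u7uwAACZmZmZmZkABEREAARERE7u7u7u7ru7u7u7u7u7u7"/>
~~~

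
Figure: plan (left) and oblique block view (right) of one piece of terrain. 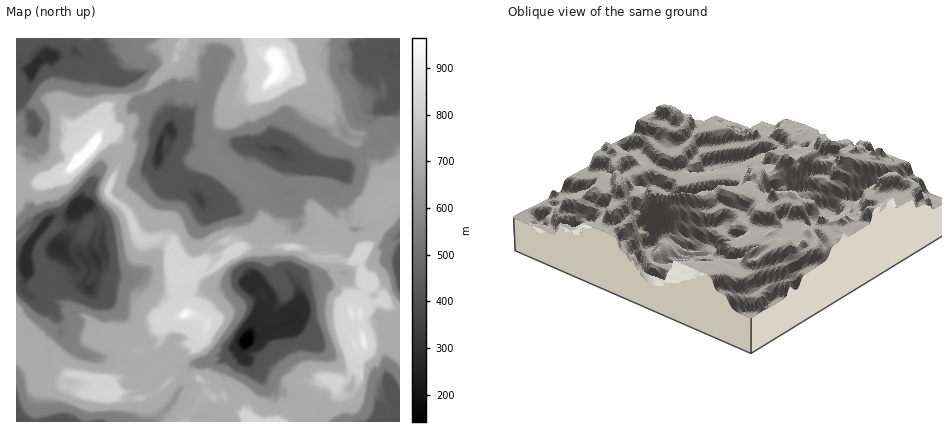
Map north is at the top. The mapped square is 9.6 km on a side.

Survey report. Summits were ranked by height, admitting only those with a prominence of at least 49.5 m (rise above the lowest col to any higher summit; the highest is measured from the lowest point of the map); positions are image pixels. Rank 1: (76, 162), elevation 965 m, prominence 824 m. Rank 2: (276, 62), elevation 963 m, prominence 336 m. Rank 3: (184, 314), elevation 949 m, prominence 257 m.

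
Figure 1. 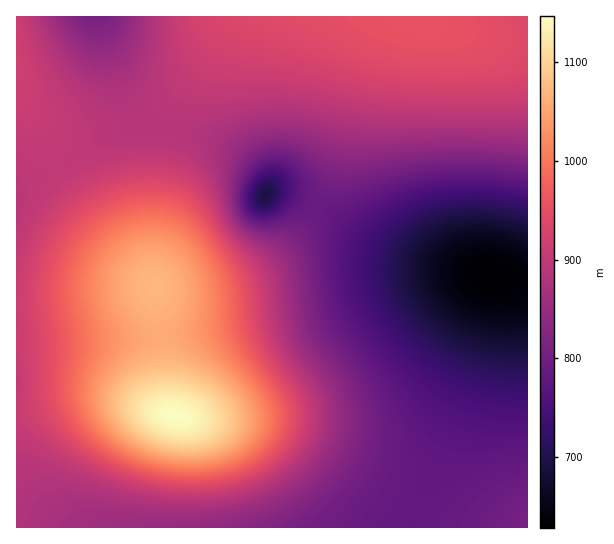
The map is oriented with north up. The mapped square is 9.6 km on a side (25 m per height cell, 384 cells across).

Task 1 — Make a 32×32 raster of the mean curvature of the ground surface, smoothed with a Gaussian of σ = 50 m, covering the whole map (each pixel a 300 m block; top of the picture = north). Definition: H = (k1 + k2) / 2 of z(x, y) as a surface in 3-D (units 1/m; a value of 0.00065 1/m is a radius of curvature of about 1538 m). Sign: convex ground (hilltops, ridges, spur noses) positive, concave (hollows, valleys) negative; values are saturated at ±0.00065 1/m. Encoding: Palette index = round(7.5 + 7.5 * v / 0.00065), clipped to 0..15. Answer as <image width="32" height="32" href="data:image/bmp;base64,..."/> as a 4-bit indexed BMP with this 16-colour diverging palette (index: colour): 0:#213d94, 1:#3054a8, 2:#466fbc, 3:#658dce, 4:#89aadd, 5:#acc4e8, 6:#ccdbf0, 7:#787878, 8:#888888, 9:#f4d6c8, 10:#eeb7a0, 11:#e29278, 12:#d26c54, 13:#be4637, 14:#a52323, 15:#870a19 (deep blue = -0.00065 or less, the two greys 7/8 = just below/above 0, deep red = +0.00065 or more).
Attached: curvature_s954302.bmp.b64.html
<image width="32" height="32" href="data:image/bmp;base64,Qk12AgAAAAAAAHYAAAAoAAAAIAAAACAAAAABAAQAAAAAAAACAAATCwAAEwsAABAAAAAAAAAAlD0hAKhUMAC8b0YAzo1lAN2qiQDoxKwA8NvMAHh4eACIiIgAyNb0AKC37gB4kuIAVGzSADdGvgAjI6UAGQqHAHd3d3d3d3d3d3d3d3d3iIh3d3d3Znd3d3d3d3d3d4iId3d3dnd3d3d3d3d3d3eIiHd3d3d3iIiId3d3d3d3iIh3d3eIiZmZiIh3d3d3eIiId3eIiZqqqZmIiHd3d4iIiId4iJqqqqmZmIiHd3iIiIiHeImaqqmZmIiIh3eIiIiIh3iImZmIiIiIiId3iIiIiHd4iIiIiIiId3h3d4iIiIh3d3d3d3d3d3d3d3eIh3d3d3d3d3d3d3d3d3d3d3d3d3d3d3iIiHd3d3d3d3d3d3d3eIiIiIiIh3d3d3d3d3d3d4iIiIiIiIh3d3d3d3d3d3iIiIiZmIiIiHd3d3d3d3d3iIiImZiIiIh3d3d3d3d3d4iIiImYiIiIh3d3d3d3d3d4iIiIiIh4iId3d3d3d3d3d4iIiIiHRIiHd3d3d3d3d3d3iIiIiCBYh4d3d3d3d4d3d3eIiIhgN4iId3d3d3eId3d3d3iIhleIiIh3d3iIiId3d3d3eId3iIiIiIiIiIiIh3d3d3eIiIiIiIiIiIiIiIiHd3eIiIiIiIiIiIiIiIiIiIiIiIiIiIiIiIiIiIiIh3eIiIiIiIiIiIiIiIiIiHd3iIiIiIiIiIiIiIiIiId3d4iIiIiIiIiIiIiIiIiHd3eIiIiIiIiIiIiIiIiId2Z3iIiIiIiIiIiIiIiI"/>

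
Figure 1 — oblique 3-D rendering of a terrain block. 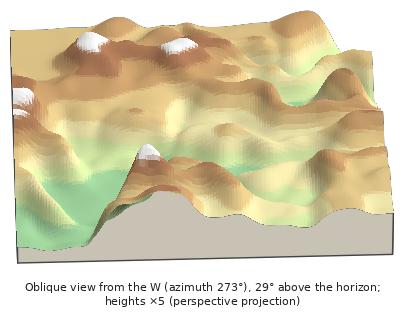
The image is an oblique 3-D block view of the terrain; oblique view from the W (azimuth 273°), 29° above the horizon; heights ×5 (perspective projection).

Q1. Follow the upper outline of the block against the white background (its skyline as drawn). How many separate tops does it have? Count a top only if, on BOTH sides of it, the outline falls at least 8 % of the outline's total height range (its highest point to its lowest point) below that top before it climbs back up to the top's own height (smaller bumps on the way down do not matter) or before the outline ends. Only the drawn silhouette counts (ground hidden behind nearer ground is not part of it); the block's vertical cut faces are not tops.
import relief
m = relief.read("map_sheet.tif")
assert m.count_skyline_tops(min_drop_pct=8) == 1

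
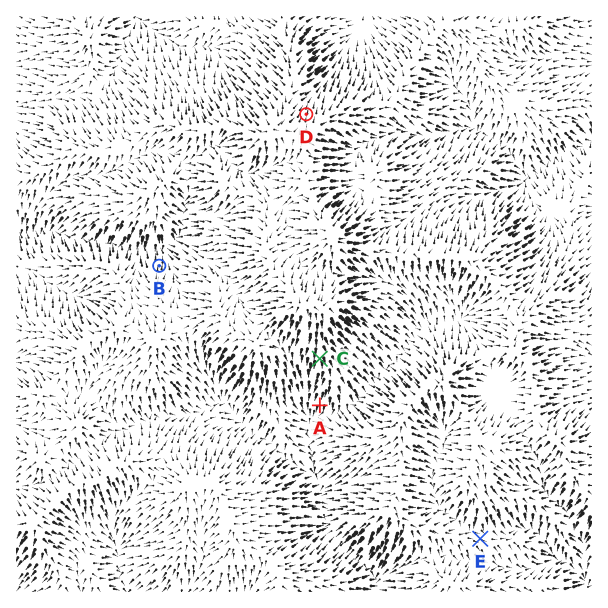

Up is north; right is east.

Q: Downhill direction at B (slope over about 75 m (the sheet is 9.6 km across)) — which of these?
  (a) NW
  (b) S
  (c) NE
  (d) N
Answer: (d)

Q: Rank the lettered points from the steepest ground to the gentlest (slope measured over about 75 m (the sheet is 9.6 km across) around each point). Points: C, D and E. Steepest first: C D E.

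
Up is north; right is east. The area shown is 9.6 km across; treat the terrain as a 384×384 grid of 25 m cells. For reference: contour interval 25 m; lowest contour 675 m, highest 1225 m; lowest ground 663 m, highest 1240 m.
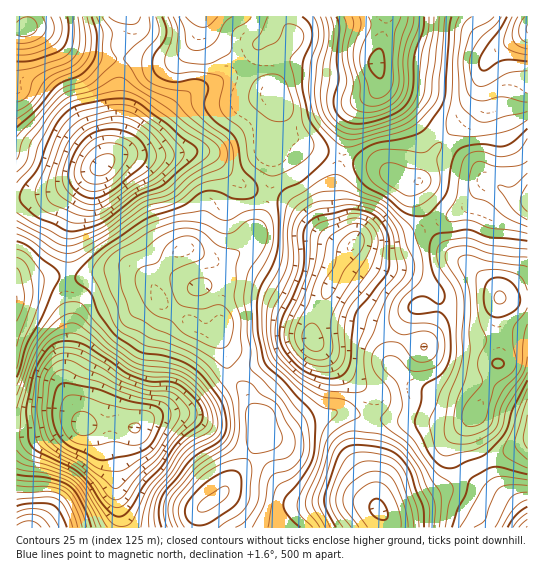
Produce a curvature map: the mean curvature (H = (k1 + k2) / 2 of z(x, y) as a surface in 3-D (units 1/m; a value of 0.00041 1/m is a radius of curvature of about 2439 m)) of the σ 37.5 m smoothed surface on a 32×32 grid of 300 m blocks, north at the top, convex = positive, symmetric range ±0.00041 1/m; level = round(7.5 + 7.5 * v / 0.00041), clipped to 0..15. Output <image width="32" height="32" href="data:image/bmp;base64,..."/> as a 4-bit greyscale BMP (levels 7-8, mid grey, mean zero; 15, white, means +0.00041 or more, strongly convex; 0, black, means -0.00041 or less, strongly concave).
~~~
<image width="32" height="32" href="data:image/bmp;base64,Qk12AgAAAAAAAHYAAAAoAAAAIAAAACAAAAABAAQAAAAAAAACAAATCwAAEwsAABAAAAAAAAAAAAAAABEREQAiIiIAMzMzAERERABVVVUAZmZmAHd3dwCIiIgAmZmZAKqqqgC7u7sAzMzMAN3d3QDu7u4A////APyspBWK/ZeUh7hlMTeZg0ua/pEGnv/cuDdCEiJViYlXiv+AB4u9zoc5hSUje3V6y1mbREZlnc21fKZGQji3RoZGZCR1N8m5d47VE0Jr50M3RSBIcAanGM7NlTeHmbu4U4gRB0AEMAfcmYmrvLp8/7dGFGdEARBZ/7ab+WZ3Wf5YZRNTVpElq8epl3Y0qHmNmoAHhYq1WNqayFRHjKpYid+TAkWOqImqpmMAOe9xJq7/lCdquqiby8kgAHqmUBinm6lkeemY272XQBWnh4RGyIiIdYmqqrm8pWREq3v9hIy7qEdImbszeYWYMGmK2zJ+/YmImYunQ3yImkA3ZVdHrdrYl63KiYmZiat1NmVWvuh6yFWL2oztic2nZCBHx+22iJdjZpu622bfkiIgFadmk2lEd0OauYZUrKRHUCeoQlaGNVgibLWNlkh3app7+ndpZEZjAUZWnKcoiod737+nNFq5cwAkJGhmu6mWes2KhyVqqIYhATIgBNqYupvqh7YmuUhnMkRWhWeZadtmu6iZuamXRXdFiKrbd4uDEkd7qYqK+lNnZZiLuonuchACR2qYistWuXi5QGiL6GanAFdo2GlGeZZYzad2h5mGtAGYd+xUiK62aLvLmXZ6h1ETuWndh/zLpFVE25ZGf+pUQ4d5qq//zIeEM5mDdYzqqnQ1nLR/"/>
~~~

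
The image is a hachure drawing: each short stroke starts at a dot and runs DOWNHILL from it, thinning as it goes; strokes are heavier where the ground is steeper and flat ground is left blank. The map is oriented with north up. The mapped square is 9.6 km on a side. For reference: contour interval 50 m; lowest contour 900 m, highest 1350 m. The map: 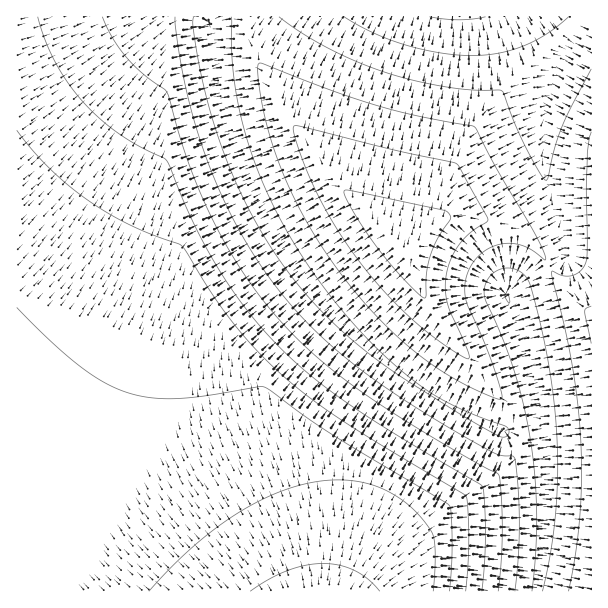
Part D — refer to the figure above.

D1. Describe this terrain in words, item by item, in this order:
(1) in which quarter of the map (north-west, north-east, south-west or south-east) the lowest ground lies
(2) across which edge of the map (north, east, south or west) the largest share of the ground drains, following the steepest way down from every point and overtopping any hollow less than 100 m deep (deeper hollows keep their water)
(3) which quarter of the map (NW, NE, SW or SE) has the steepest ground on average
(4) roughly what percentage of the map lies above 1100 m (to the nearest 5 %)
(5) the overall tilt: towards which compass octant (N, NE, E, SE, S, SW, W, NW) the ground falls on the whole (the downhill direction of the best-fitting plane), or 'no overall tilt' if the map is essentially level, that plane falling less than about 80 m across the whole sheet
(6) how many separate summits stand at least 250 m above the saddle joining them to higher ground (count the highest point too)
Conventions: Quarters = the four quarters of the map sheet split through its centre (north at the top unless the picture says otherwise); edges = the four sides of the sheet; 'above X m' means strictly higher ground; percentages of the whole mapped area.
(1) Look to the north-east quarter for the lowest ground.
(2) Most of the ground drains across the northern edge.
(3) Slopes are steepest in the south-east quarter.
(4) Ground above 1100 m makes up about 55 % of the sheet.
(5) On the whole the ground falls towards the north-east.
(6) Counting only tops that stand 250 m proud, the map has 1 summit.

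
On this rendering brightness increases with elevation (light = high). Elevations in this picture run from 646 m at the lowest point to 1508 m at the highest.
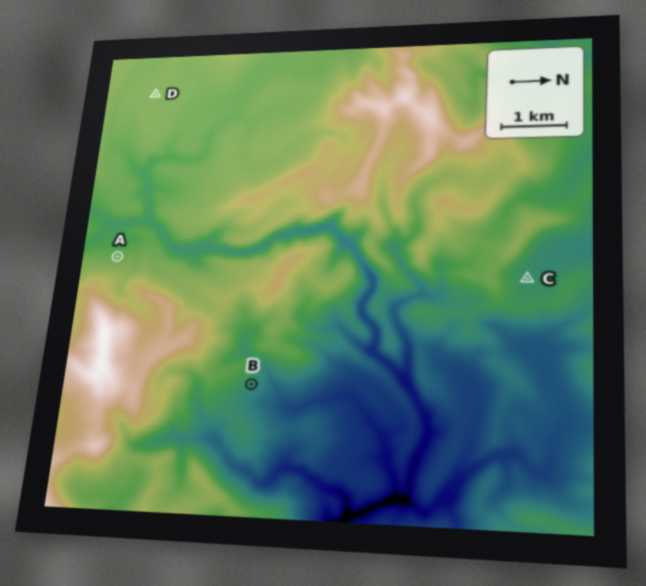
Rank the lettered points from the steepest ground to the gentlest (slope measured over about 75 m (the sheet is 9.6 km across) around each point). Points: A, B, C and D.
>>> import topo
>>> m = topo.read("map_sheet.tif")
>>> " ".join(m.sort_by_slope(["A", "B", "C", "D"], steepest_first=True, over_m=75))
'B A C D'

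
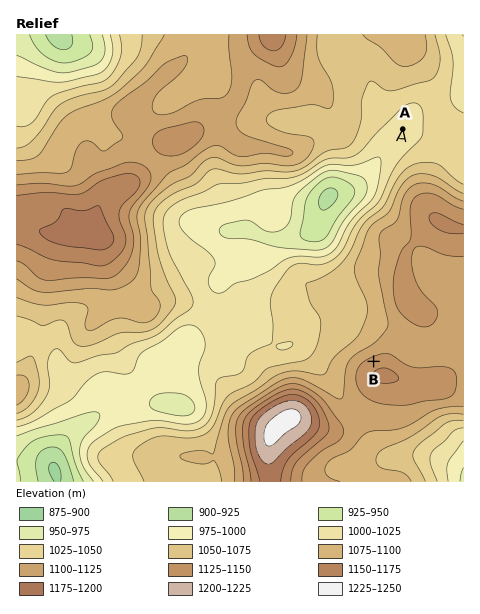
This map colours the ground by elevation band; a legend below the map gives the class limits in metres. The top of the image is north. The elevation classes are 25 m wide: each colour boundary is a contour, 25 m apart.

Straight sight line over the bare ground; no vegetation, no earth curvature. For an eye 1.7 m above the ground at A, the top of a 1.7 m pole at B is hidden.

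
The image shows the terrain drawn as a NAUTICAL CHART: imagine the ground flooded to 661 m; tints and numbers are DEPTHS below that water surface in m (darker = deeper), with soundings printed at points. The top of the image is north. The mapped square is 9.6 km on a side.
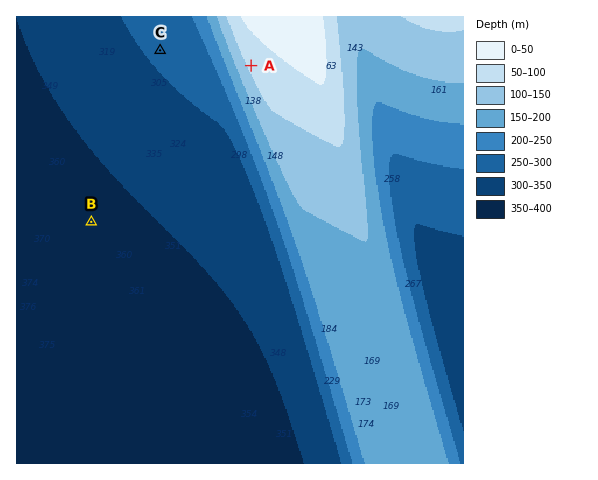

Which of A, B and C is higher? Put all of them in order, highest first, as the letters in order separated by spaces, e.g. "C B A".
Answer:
A C B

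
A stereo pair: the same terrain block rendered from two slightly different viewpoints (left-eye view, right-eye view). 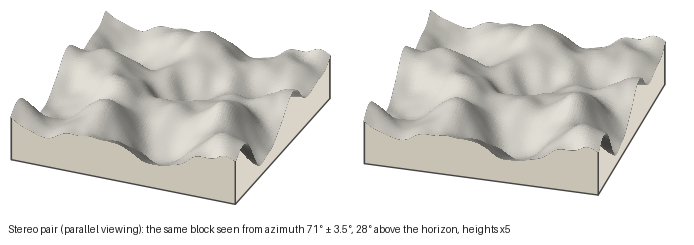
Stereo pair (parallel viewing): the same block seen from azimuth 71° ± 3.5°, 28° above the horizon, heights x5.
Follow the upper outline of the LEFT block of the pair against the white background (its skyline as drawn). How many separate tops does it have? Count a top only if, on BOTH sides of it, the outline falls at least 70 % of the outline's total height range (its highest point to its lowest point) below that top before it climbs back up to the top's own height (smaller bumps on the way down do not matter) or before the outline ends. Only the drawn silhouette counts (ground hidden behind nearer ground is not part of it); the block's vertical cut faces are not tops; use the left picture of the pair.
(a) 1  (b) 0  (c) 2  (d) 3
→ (b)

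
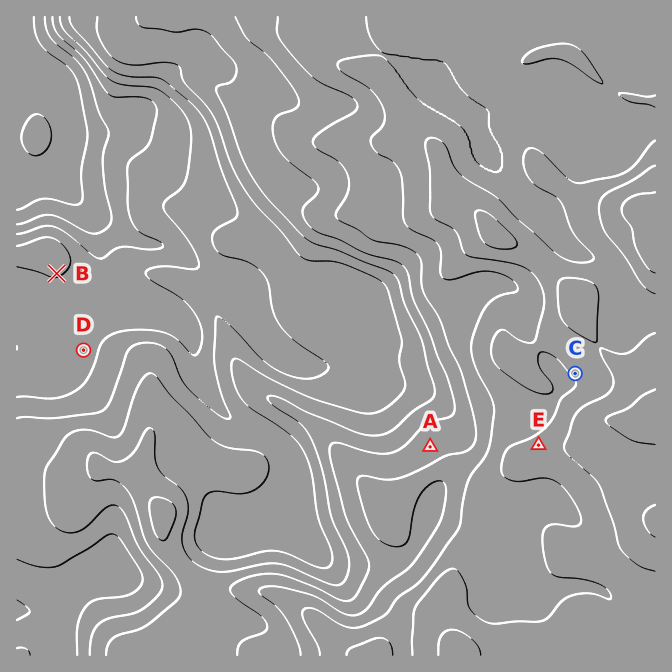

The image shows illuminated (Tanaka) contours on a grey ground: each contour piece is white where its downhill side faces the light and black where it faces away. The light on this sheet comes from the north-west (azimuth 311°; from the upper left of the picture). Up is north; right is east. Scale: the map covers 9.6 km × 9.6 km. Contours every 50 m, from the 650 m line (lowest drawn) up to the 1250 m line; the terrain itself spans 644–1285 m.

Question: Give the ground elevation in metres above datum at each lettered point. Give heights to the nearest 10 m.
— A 1030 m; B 800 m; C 1150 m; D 780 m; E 1170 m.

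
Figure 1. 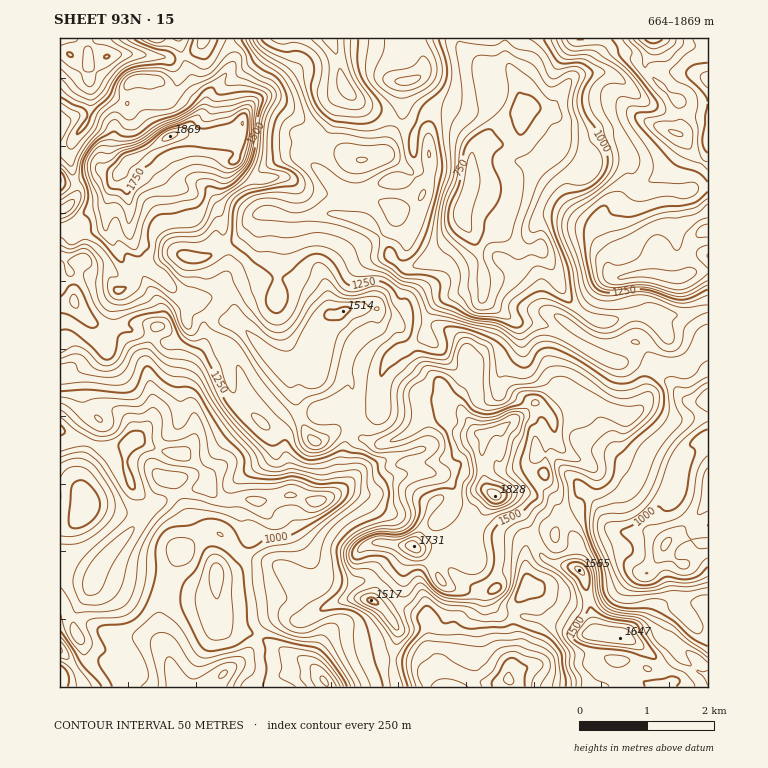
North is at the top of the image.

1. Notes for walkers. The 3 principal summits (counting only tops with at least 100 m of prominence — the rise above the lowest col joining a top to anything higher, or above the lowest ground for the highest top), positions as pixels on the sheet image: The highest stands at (170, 136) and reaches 1869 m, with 1205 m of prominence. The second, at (495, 496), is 1828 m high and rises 511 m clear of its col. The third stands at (414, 546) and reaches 1731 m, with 147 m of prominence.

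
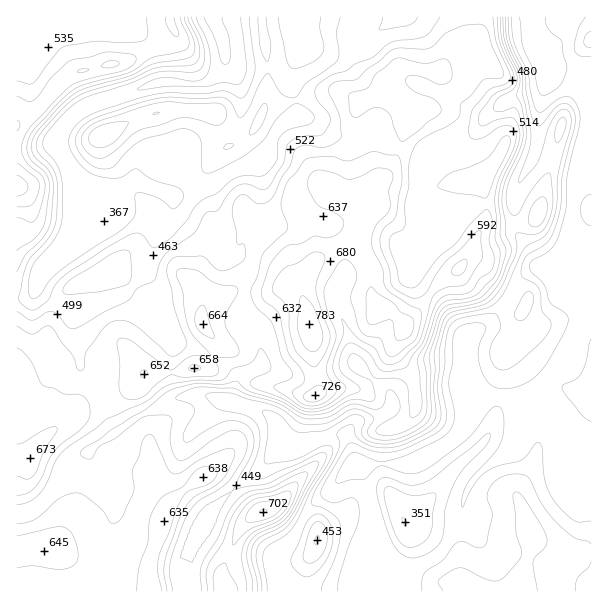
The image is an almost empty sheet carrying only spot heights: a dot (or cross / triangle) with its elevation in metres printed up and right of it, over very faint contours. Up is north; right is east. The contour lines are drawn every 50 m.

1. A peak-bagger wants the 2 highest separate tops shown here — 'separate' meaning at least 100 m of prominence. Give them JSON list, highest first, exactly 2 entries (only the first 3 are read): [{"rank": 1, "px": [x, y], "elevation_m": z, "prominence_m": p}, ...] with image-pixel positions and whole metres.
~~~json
[{"rank": 1, "px": [309, 323], "elevation_m": 783, "prominence_m": 662}, {"rank": 2, "px": [263, 512], "elevation_m": 702, "prominence_m": 252}]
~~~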